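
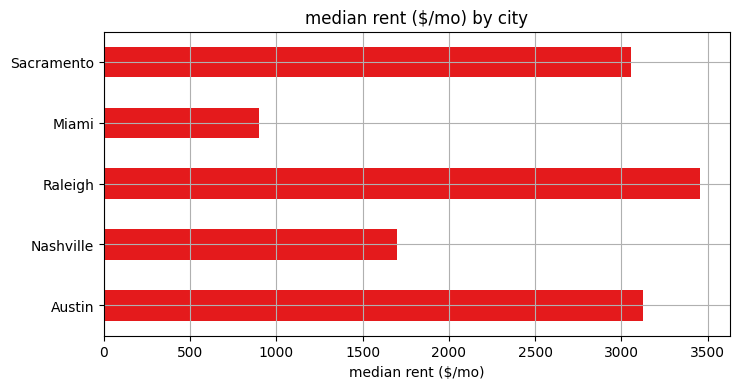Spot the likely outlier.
Miami

Miami ≈ 1000; the rest sit between ≈ 1500 and ≈ 3500.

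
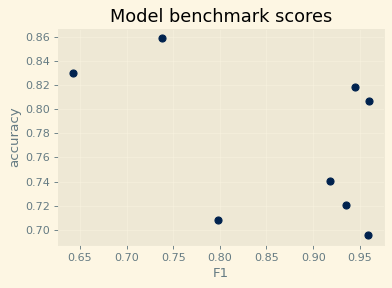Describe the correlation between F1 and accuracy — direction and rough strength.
negative, moderate

Points are negatively correlated; moderate (|r| ≈ 0.5).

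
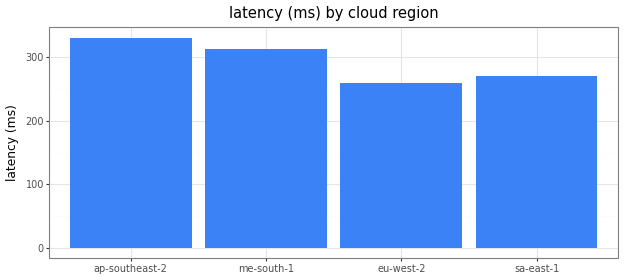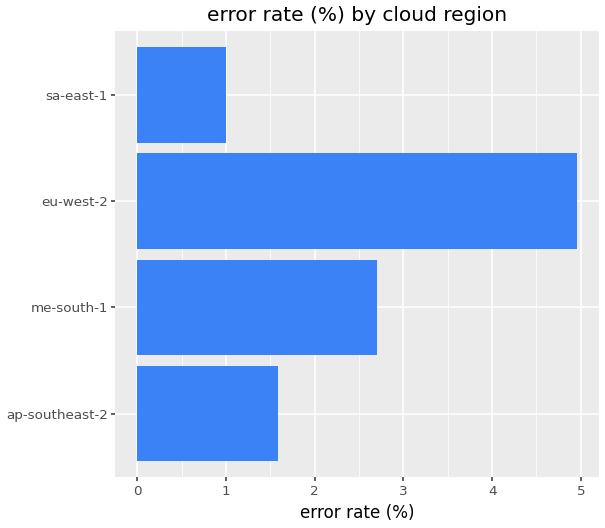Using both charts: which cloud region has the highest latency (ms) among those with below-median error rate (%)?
Chart 2 median error rate (%) ≈ 2; below-median cloud regions: ap-southeast-2, sa-east-1. Among those, ap-southeast-2 has the highest latency (ms) (≈ 350).

ap-southeast-2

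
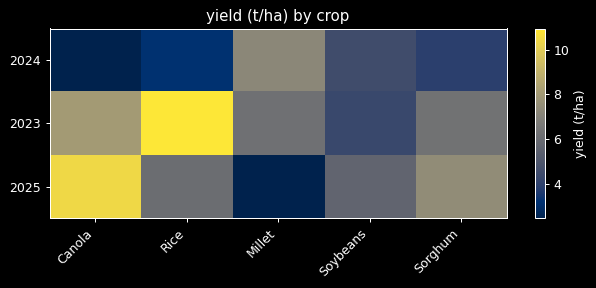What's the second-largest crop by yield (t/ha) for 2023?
Canola

Top 3 for 2023: Rice ≈ 11, Canola ≈ 8, Sorghum ≈ 6.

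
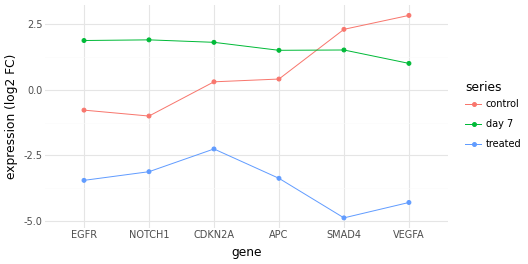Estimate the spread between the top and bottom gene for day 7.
Max NOTCH1 ≈ 2, min VEGFA ≈ 1; range ≈ 1.

≈ 1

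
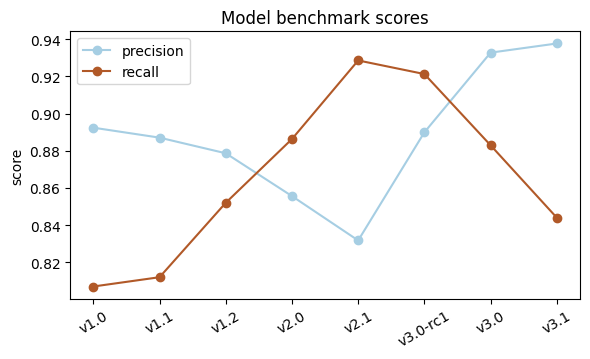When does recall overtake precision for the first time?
v2.0

v1.2: recall ≈ 0.86 vs precision ≈ 0.88 (not yet); v2.0: recall ≈ 0.88 vs precision ≈ 0.86 (first crossover).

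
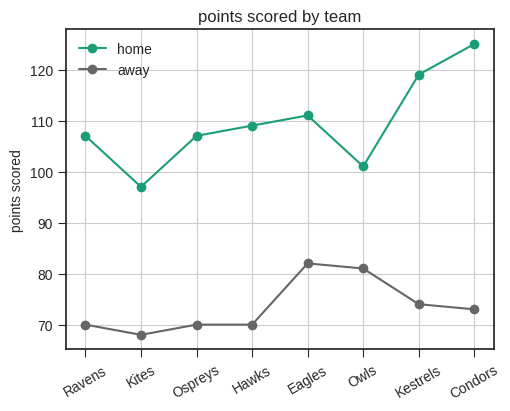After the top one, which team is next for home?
Top 3 for home: Condors ≈ 125, Kestrels ≈ 120, Eagles ≈ 110.

Kestrels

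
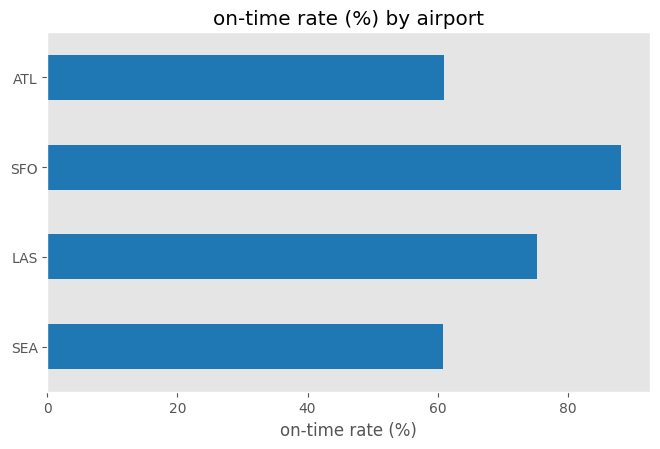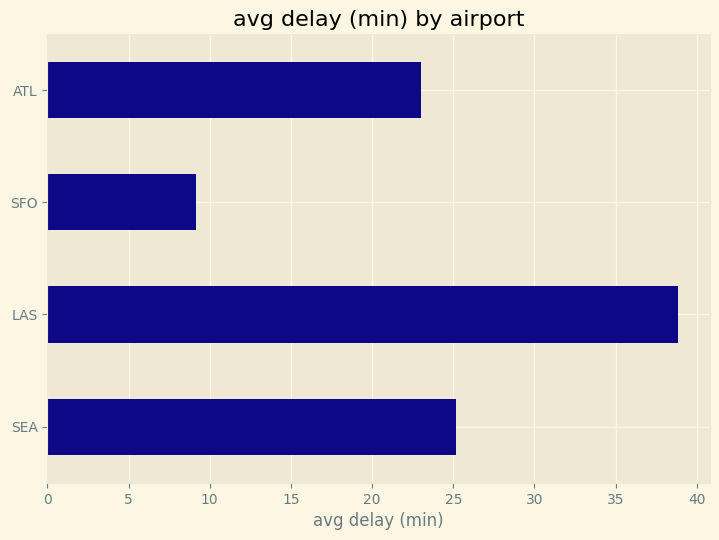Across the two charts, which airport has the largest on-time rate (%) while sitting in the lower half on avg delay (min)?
Chart 2 median avg delay (min) ≈ 25; below-median airports: SFO, ATL. Among those, SFO has the highest on-time rate (%) (≈ 90).

SFO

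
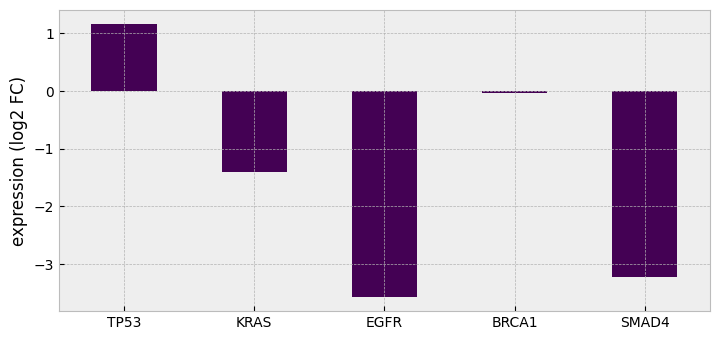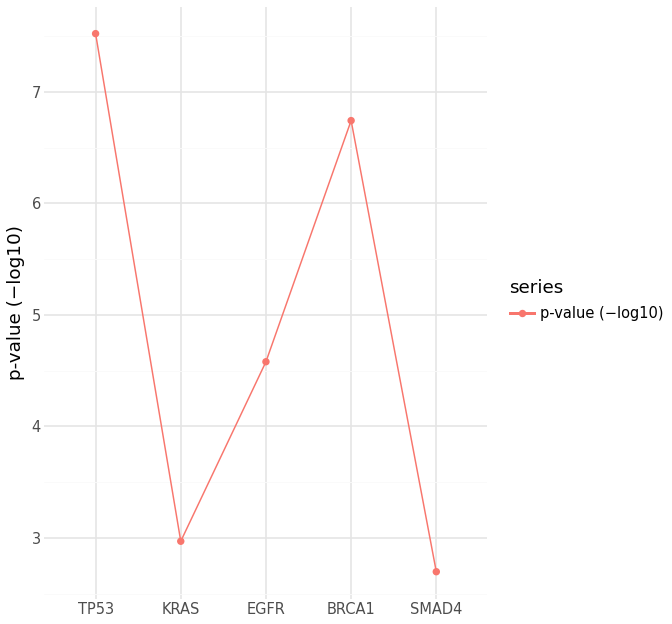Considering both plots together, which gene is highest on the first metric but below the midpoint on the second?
KRAS

Chart 2 median p-value (−log10) ≈ 5; below-median genes: KRAS, SMAD4. Among those, KRAS has the highest expression (log2 FC) (≈ -1.4).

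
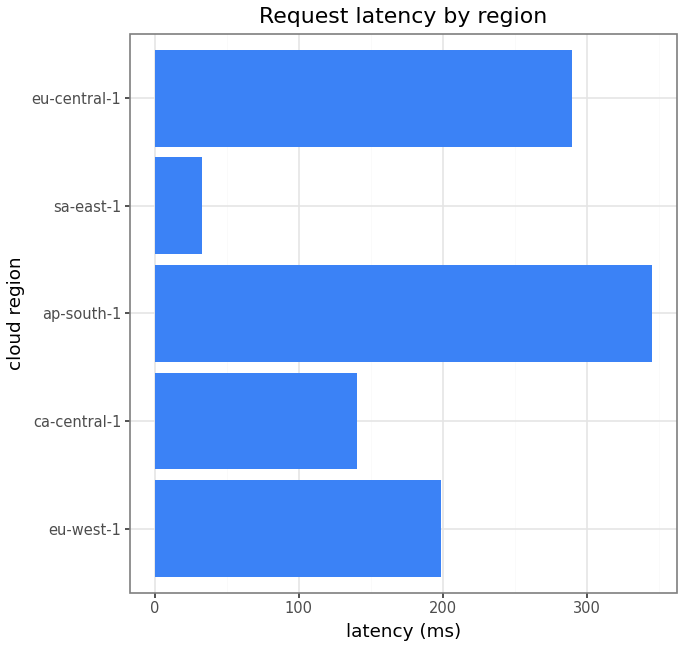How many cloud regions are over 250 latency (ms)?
Above 250: ap-south-1, eu-central-1.

2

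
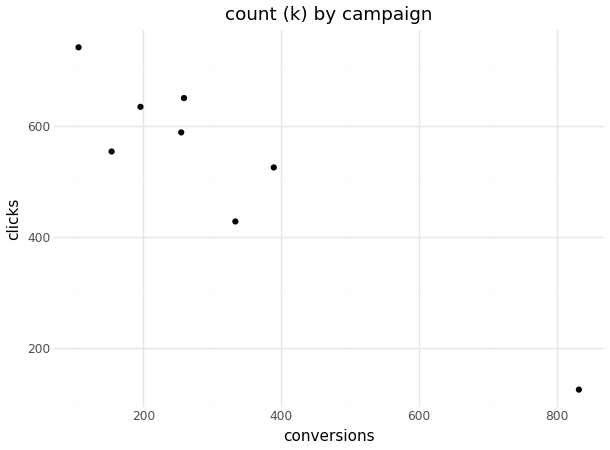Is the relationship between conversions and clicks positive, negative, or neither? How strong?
Points are negatively correlated; strong (|r| ≈ 0.9).

negative, strong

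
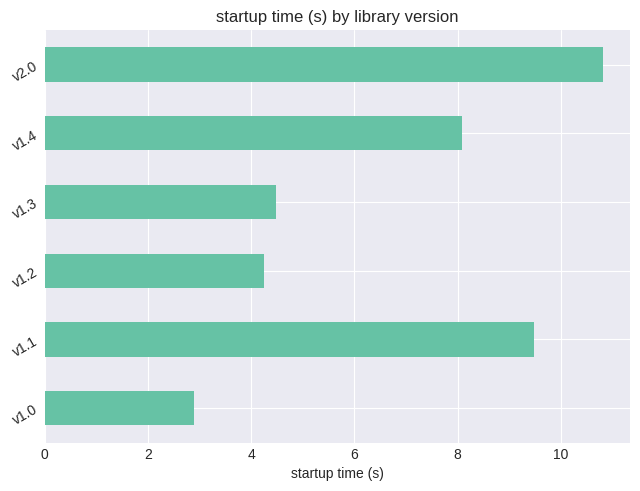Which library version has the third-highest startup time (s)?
v1.4

Top 4: v2.0 ≈ 11, v1.1 ≈ 9, v1.4 ≈ 8, v1.3 ≈ 4.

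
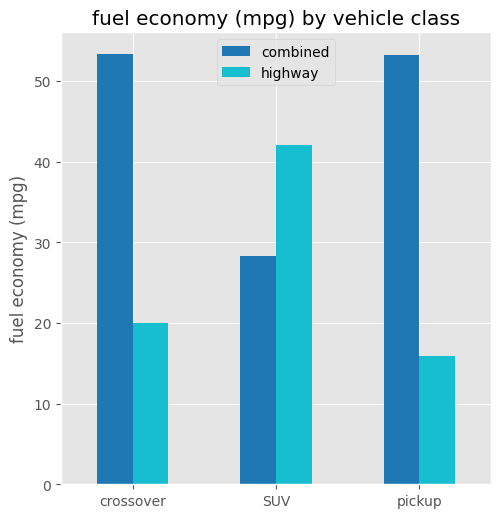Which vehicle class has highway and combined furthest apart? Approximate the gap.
pickup, ≈ 40 mpg

pickup: highway ≈ 15, combined ≈ 55 → gap ≈ 40. Next-largest (crossover) is only ≈ 35.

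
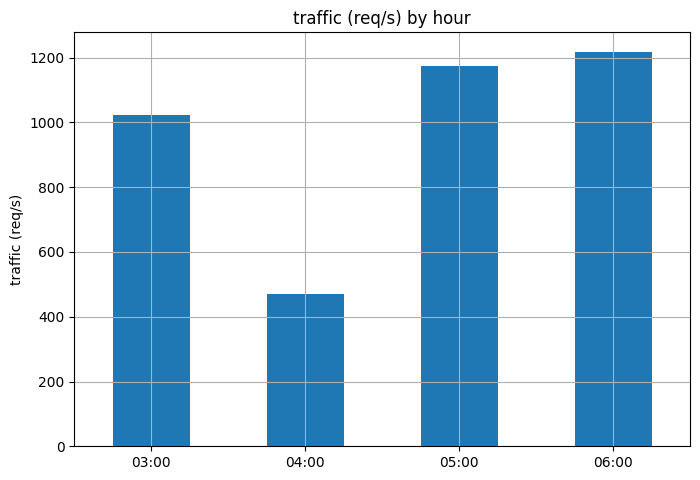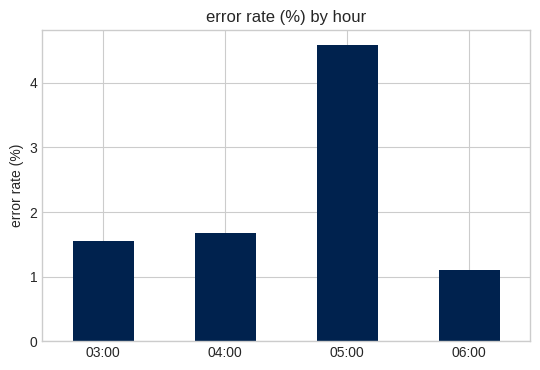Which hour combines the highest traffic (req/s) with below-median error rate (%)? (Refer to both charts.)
06:00

Chart 2 median error rate (%) ≈ 1.5; below-median hours: 03:00, 06:00. Among those, 06:00 has the highest traffic (req/s) (≈ 1200).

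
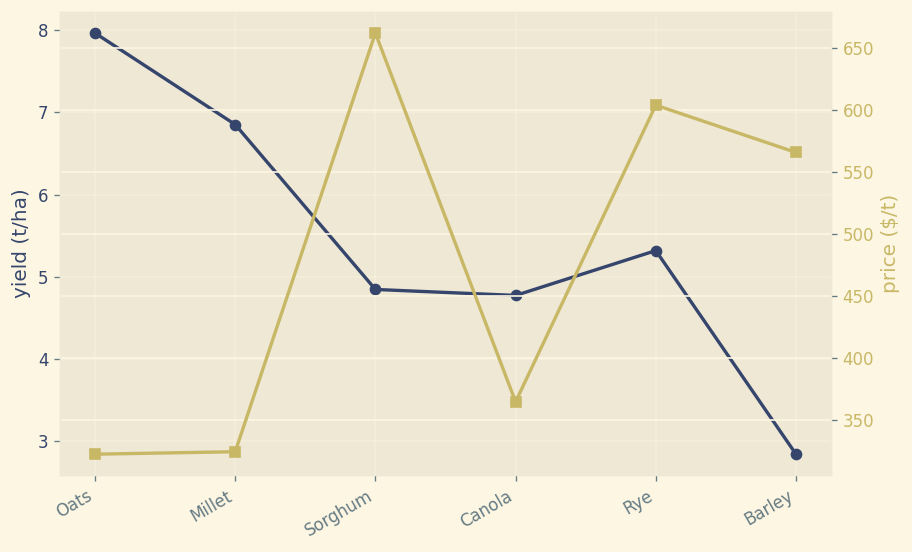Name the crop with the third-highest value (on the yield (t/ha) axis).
Rye

Top 4 (on the yield (t/ha) axis): Oats ≈ 8.0, Millet ≈ 7.0, Rye ≈ 5.5, Sorghum ≈ 5.0.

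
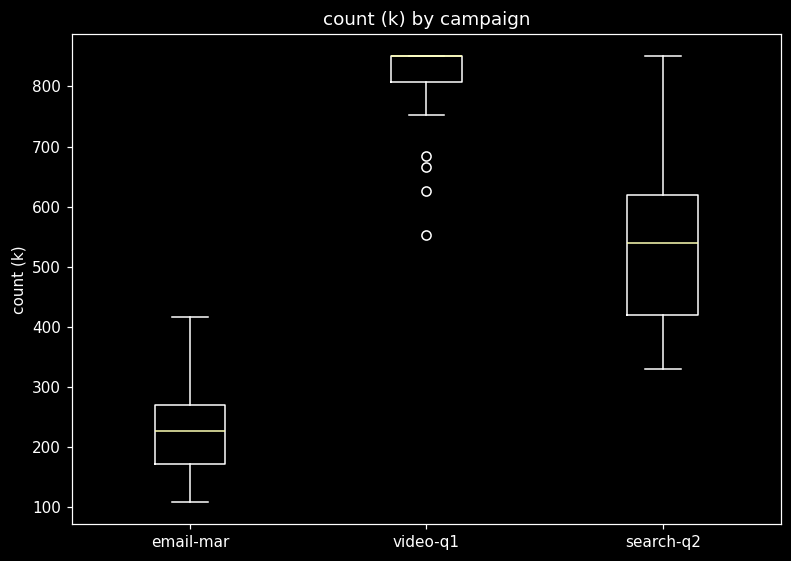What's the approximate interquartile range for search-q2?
Q3 ≈ 600, Q1 ≈ 400; IQR ≈ 200.

≈ 200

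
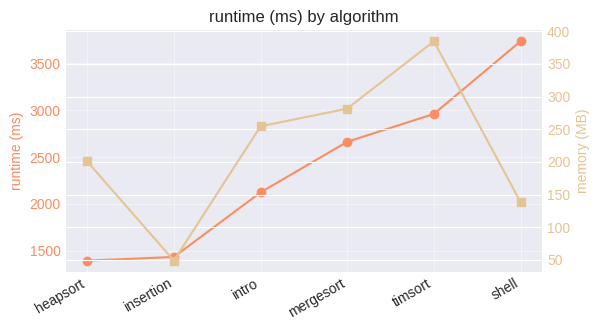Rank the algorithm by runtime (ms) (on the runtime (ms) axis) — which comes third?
Top 4 (on the runtime (ms) axis): shell ≈ 3800, timsort ≈ 3000, mergesort ≈ 2600, intro ≈ 2200.

mergesort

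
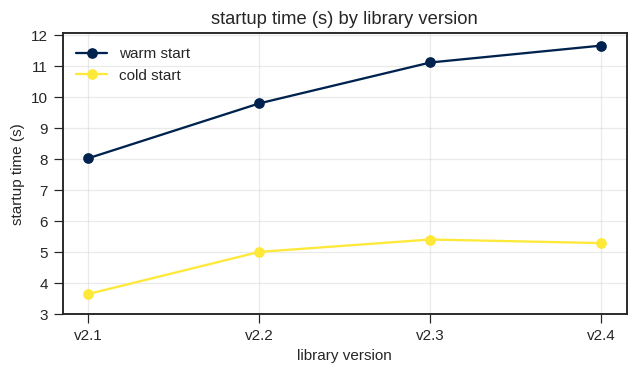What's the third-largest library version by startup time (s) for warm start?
Top 4 for warm start: v2.4 ≈ 12, v2.3 ≈ 11, v2.2 ≈ 10, v2.1 ≈ 8.

v2.2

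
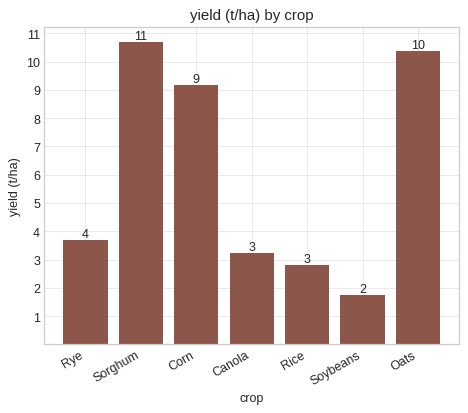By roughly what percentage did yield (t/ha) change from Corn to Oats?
≈ +11.1%

Corn ≈ 9, Oats ≈ 10; (10 − 9) / 9 ≈ +11.1%.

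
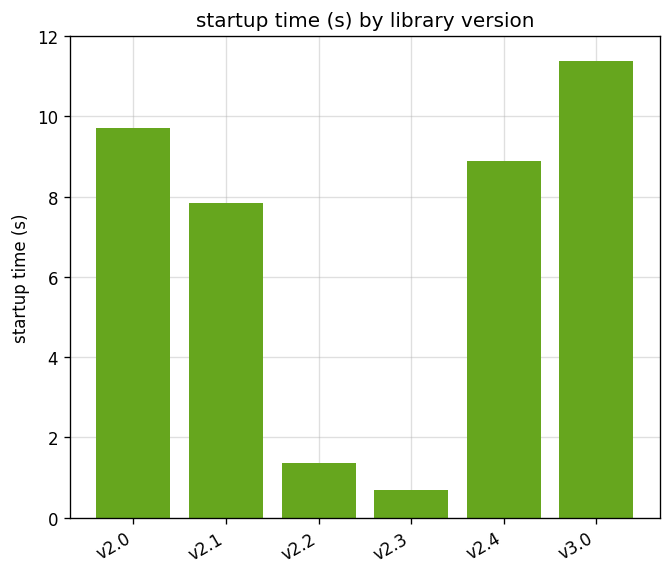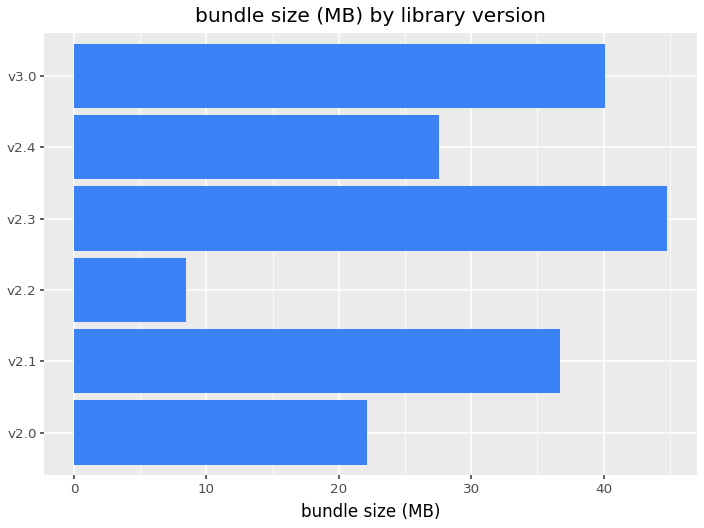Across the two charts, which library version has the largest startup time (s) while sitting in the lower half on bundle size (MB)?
v2.0

Chart 2 median bundle size (MB) ≈ 30; below-median library versions: v2.0, v2.2, v2.4. Among those, v2.0 has the highest startup time (s) (≈ 10).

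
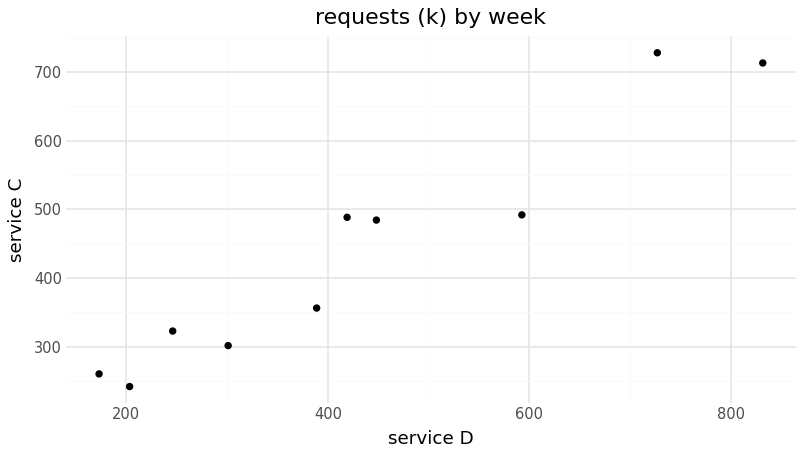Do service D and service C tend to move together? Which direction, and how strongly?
positive, strong

Points are positively correlated; strong (|r| ≈ 1.0).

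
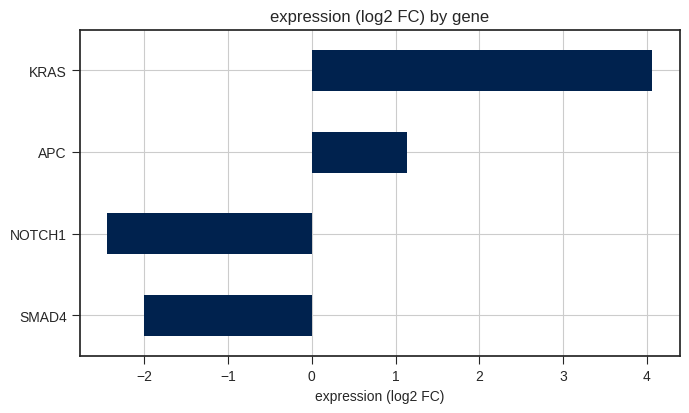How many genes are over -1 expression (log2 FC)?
2

Above -1: APC, KRAS.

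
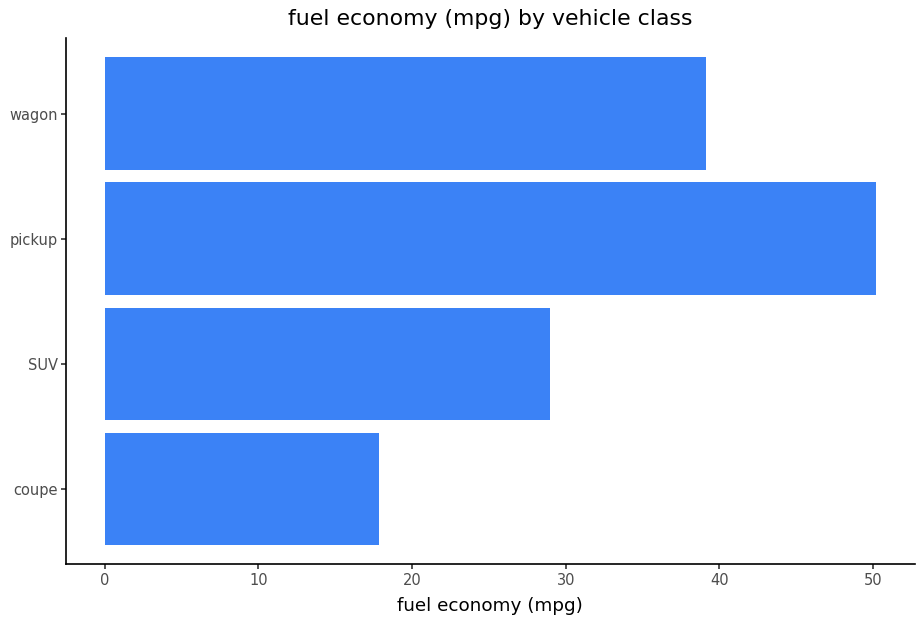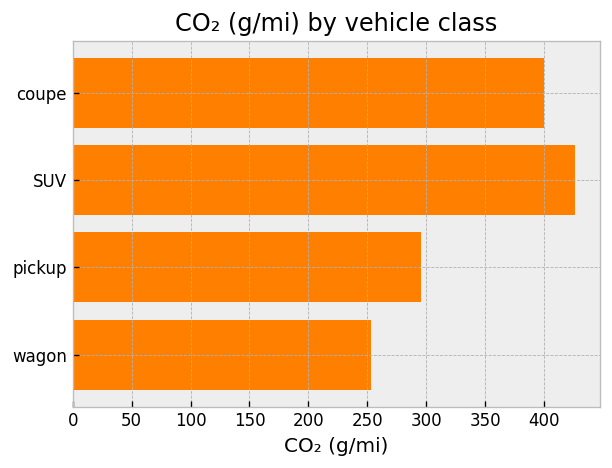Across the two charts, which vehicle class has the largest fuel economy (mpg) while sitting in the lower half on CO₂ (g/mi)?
Chart 2 median CO₂ (g/mi) ≈ 350; below-median vehicle classes: pickup, wagon. Among those, pickup has the highest fuel economy (mpg) (≈ 50).

pickup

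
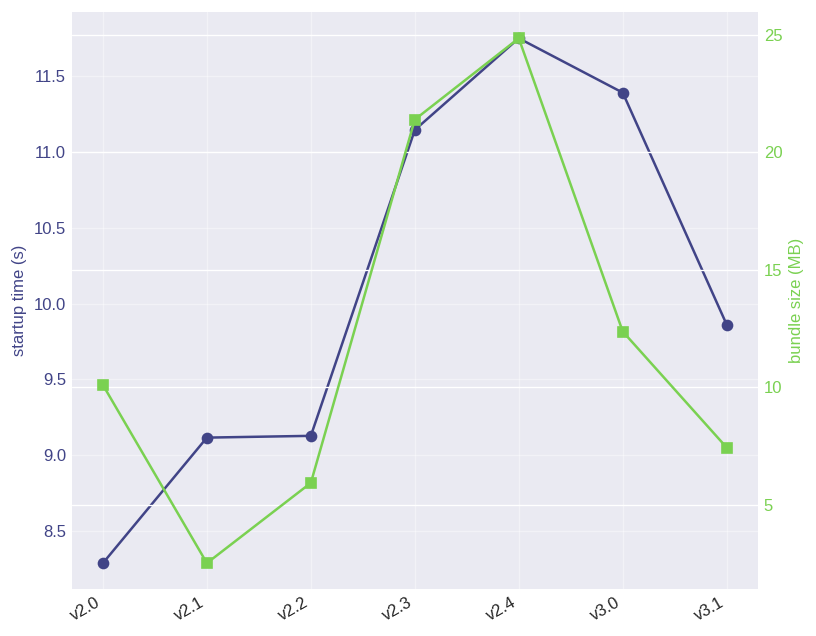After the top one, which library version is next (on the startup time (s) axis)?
v3.0

Top 3 (on the startup time (s) axis): v2.4 ≈ 12.0, v3.0 ≈ 11.5, v2.3 ≈ 11.0.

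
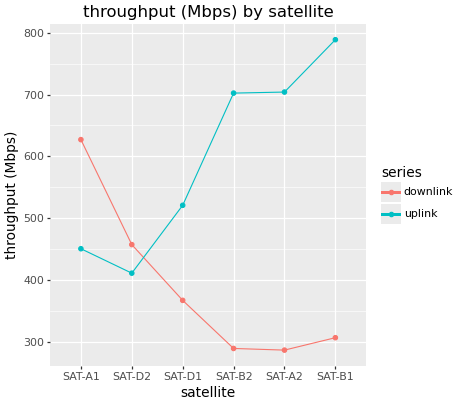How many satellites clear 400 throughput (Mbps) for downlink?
Above 400: SAT-A1, SAT-D2.

2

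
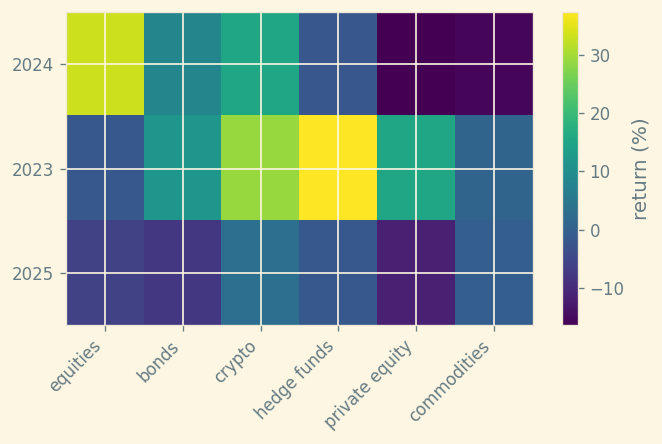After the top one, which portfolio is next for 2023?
Top 3 for 2023: hedge funds ≈ 35, crypto ≈ 30, private equity ≈ 15.

crypto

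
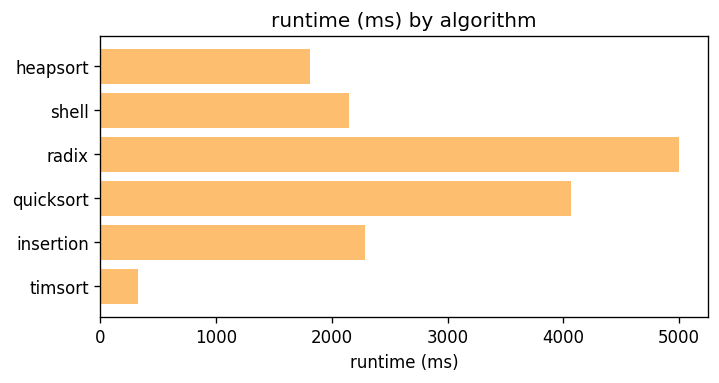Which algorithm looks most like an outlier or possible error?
radix ≈ 5000; the rest sit between ≈ 500 and ≈ 4000.

radix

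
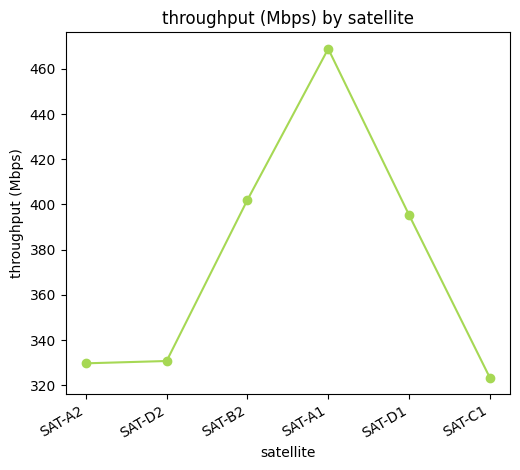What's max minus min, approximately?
≈ 140

Max SAT-A1 ≈ 460, min SAT-C1 ≈ 320; range ≈ 140.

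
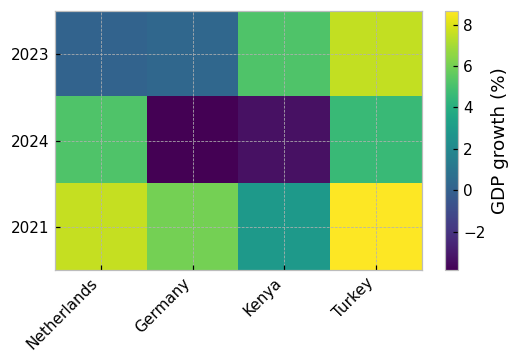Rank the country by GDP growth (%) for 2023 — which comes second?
Top 3 for 2023: Turkey ≈ 8, Kenya ≈ 6, Germany ≈ 0.

Kenya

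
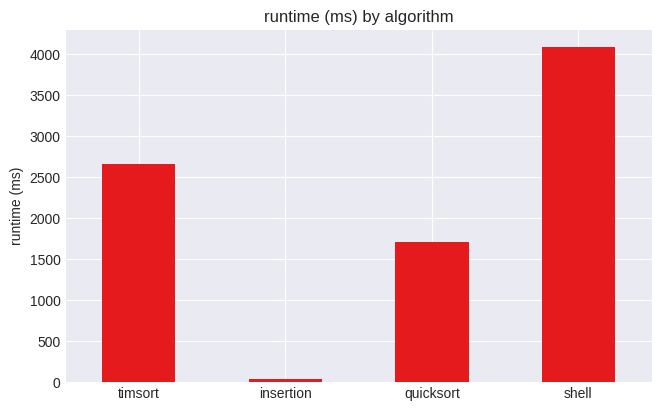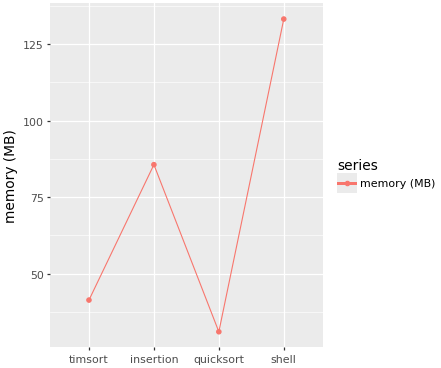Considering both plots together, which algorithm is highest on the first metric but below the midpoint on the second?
timsort

Chart 2 median memory (MB) ≈ 60; below-median algorithms: timsort, quicksort. Among those, timsort has the highest runtime (ms) (≈ 2500).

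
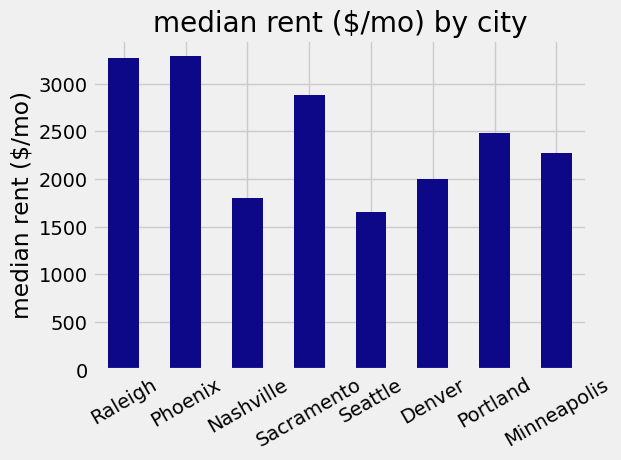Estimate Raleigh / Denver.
≈ 1.75×

Raleigh ≈ 3500, Denver ≈ 2000; 3500/2000 ≈ 1.75.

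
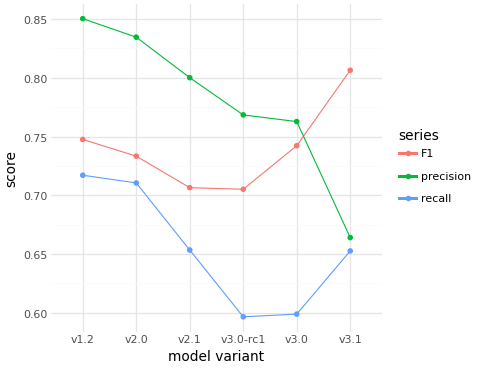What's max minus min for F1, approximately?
≈ 0.10

Max v3.1 ≈ 0.80, min v3.0-rc1 ≈ 0.70; range ≈ 0.10.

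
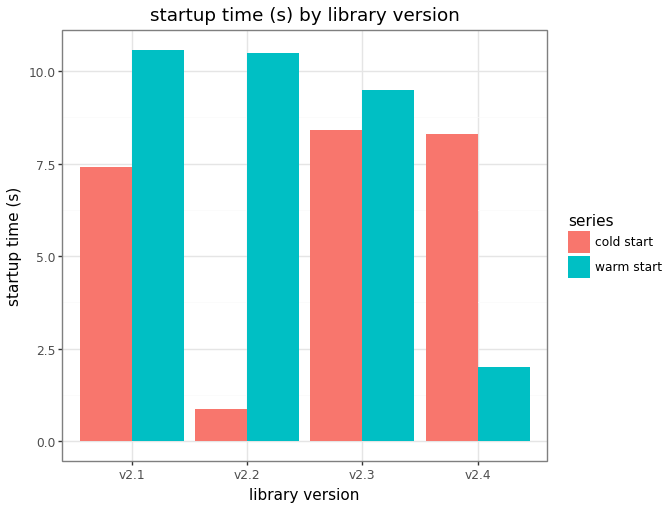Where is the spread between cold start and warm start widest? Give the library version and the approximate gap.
v2.2: cold start ≈ 1, warm start ≈ 10 → gap ≈ 9. Next-largest (v2.4) is only ≈ 6.

v2.2, ≈ 9 s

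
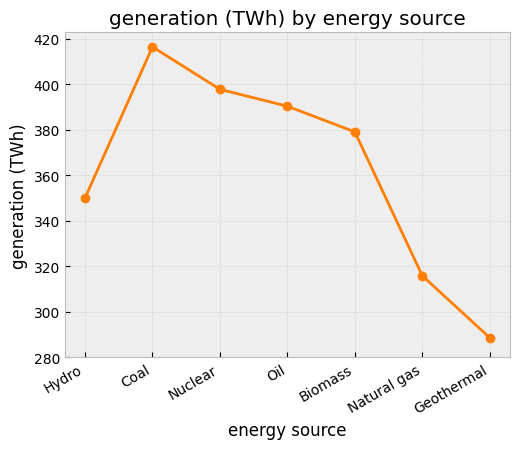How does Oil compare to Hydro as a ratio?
Oil ≈ 400, Hydro ≈ 360; 400/360 ≈ 1.11.

≈ 1.11×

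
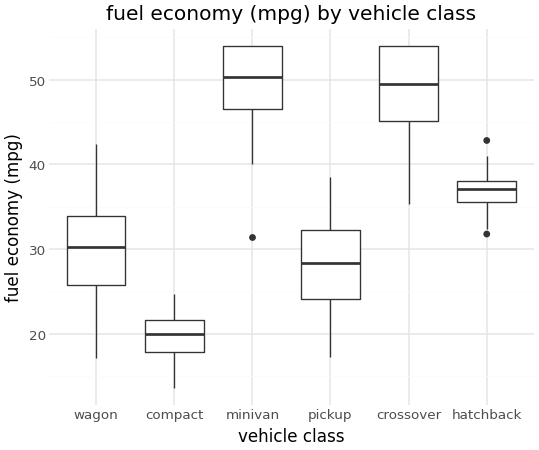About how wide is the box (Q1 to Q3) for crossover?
Q3 ≈ 55, Q1 ≈ 45; IQR ≈ 10.

≈ 10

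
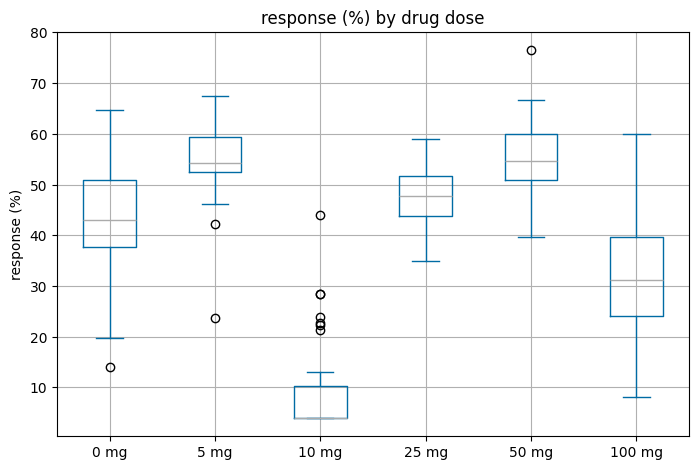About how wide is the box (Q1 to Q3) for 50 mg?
≈ 10

Q3 ≈ 60, Q1 ≈ 50; IQR ≈ 10.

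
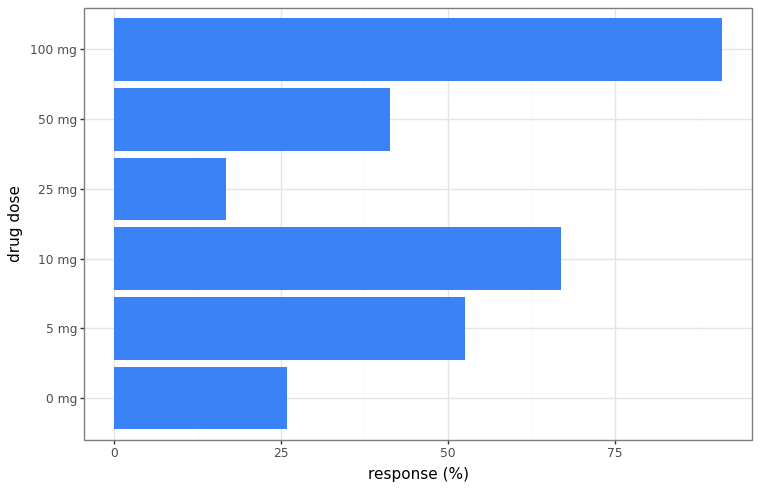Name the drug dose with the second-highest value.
Top 3: 100 mg ≈ 90, 10 mg ≈ 70, 5 mg ≈ 50.

10 mg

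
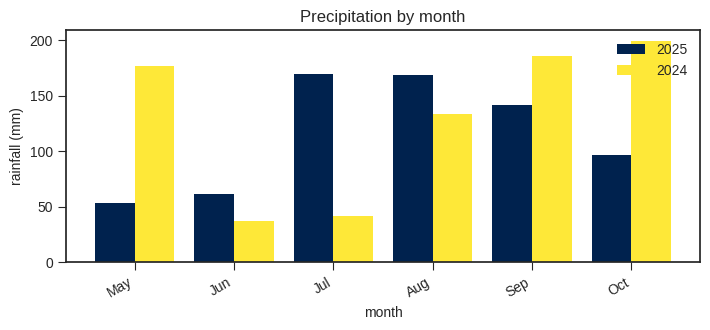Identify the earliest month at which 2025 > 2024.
May: 2025 ≈ 60 vs 2024 ≈ 180 (not yet); Jun: 2025 ≈ 60 vs 2024 ≈ 40 (first crossover).

Jun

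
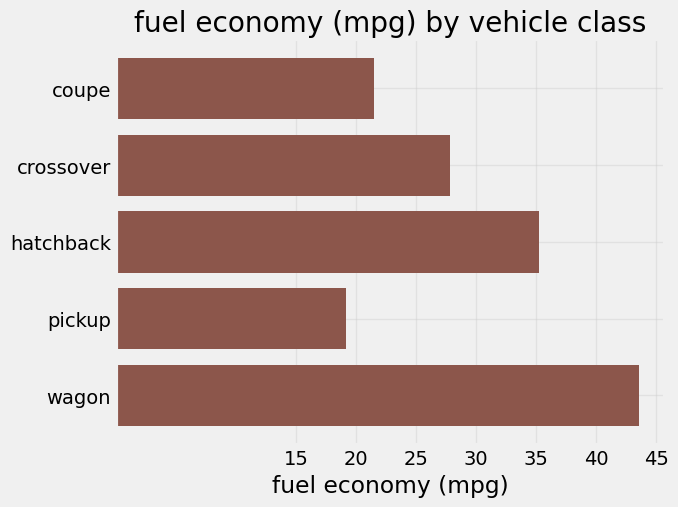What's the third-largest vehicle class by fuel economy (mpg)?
crossover

Top 4: wagon ≈ 45, hatchback ≈ 35, crossover ≈ 30, coupe ≈ 20.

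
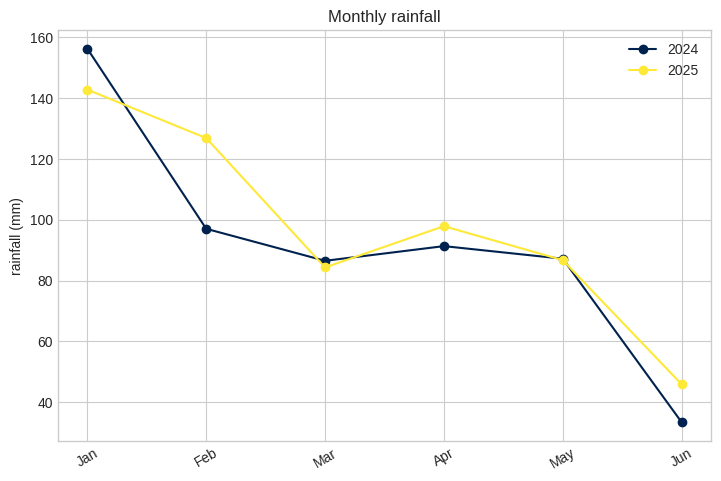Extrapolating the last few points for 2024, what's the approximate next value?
Last three: 100, 80, 40 → slope ≈ -30/step → next ≈ 10.

≈ 10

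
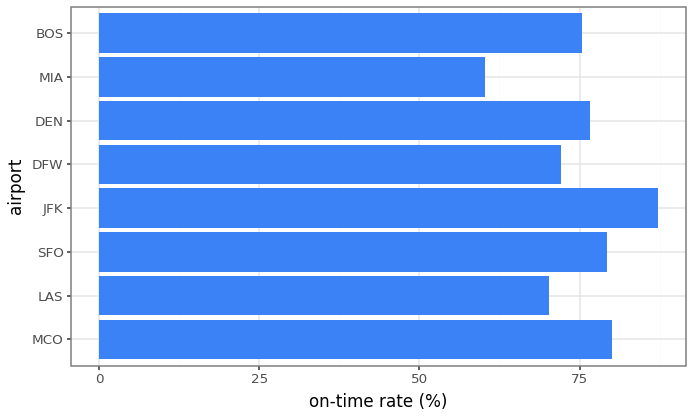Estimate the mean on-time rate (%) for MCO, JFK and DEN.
≈ 83

(80 + 90 + 80) / 3 ≈ 83.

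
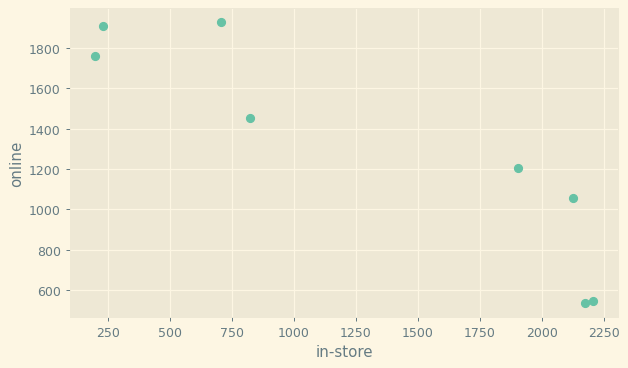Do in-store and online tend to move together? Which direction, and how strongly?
Points are negatively correlated; strong (|r| ≈ 0.9).

negative, strong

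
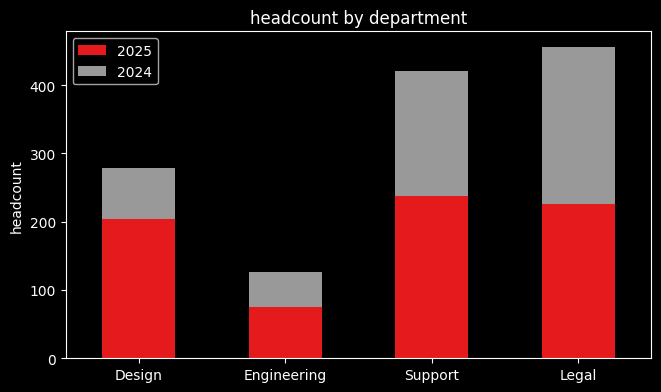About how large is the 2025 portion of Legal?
≈ 250

2025 top ≈ 250, bottom ≈ 0; segment ≈ 250.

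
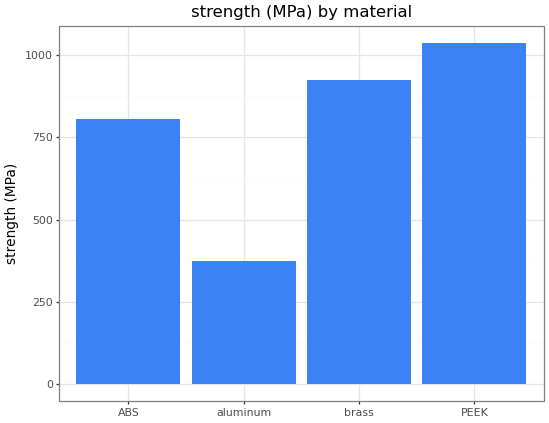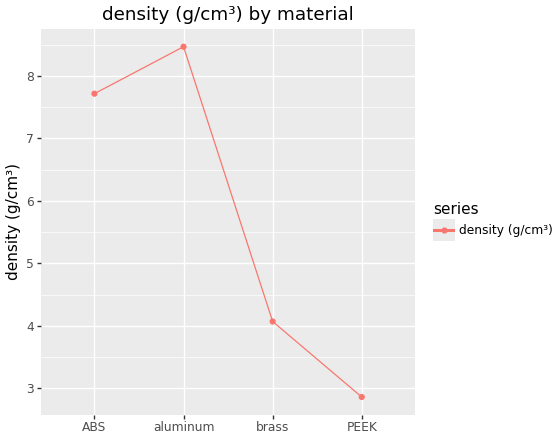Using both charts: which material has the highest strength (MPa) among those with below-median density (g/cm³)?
PEEK

Chart 2 median density (g/cm³) ≈ 6; below-median materials: brass, PEEK. Among those, PEEK has the highest strength (MPa) (≈ 1000).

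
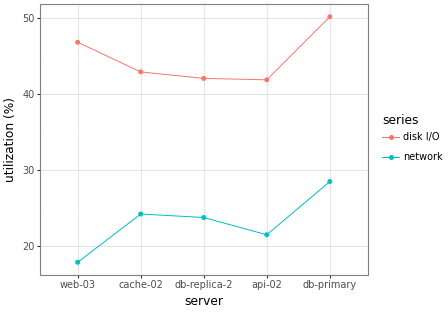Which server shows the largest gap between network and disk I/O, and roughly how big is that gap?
web-03: network ≈ 20, disk I/O ≈ 45 → gap ≈ 25. Next-largest (db-primary) is only ≈ 20.

web-03, ≈ 25 %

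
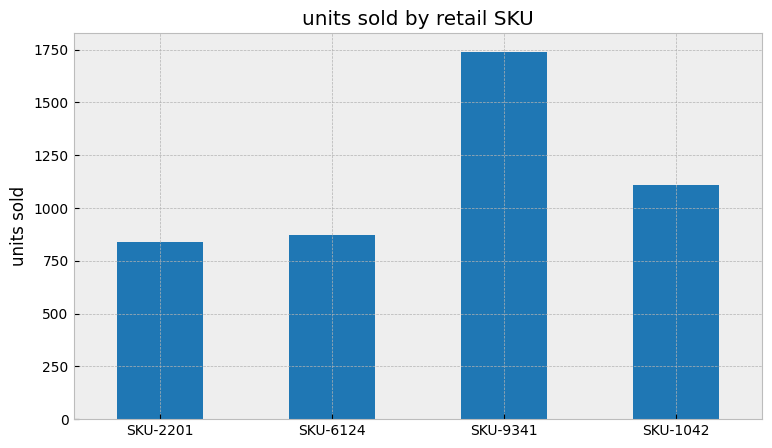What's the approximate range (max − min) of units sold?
≈ 1000

Max SKU-9341 ≈ 1800, min SKU-2201 ≈ 800; range ≈ 1000.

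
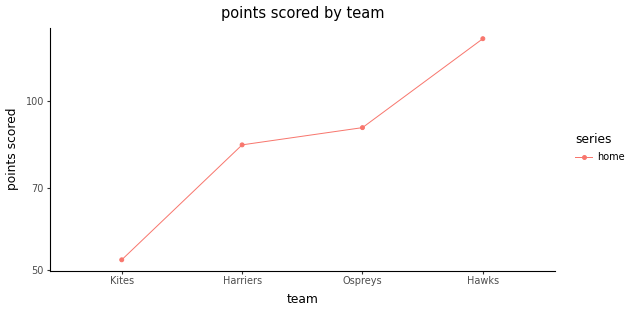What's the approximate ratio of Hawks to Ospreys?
≈ 1.44×

Hawks ≈ 130, Ospreys ≈ 90; 130/90 ≈ 1.44.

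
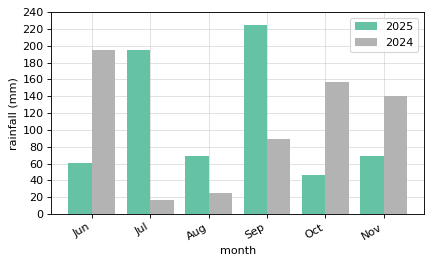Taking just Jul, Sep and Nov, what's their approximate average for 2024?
≈ 80

(20 + 80 + 140) / 3 ≈ 80.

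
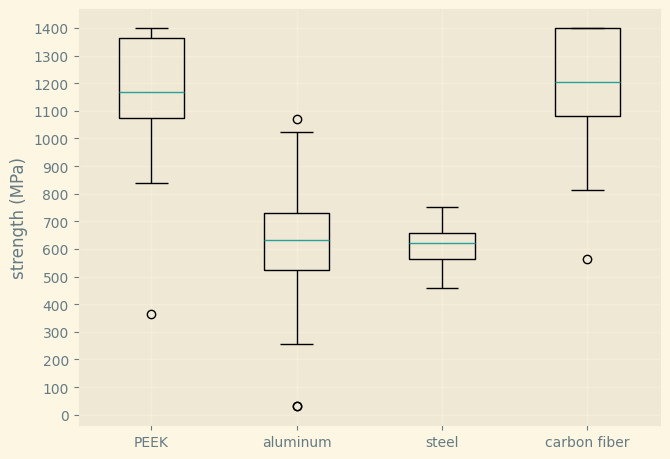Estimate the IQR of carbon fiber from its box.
≈ 300

Q3 ≈ 1400, Q1 ≈ 1100; IQR ≈ 300.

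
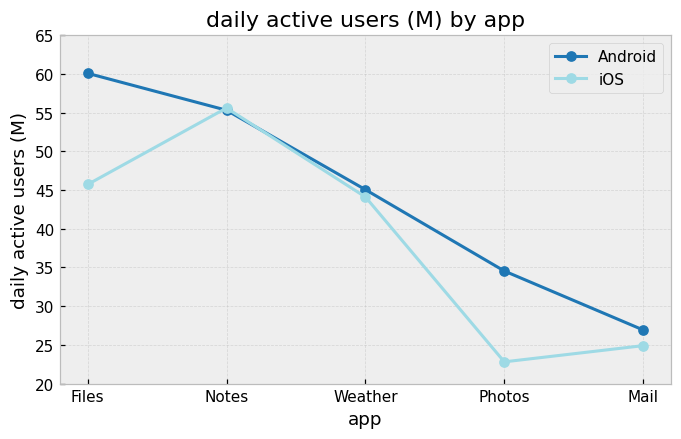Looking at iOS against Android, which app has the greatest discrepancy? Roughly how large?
Files: iOS ≈ 45, Android ≈ 60 → gap ≈ 15. Next-largest (Photos) is only ≈ 10.

Files, ≈ 15 M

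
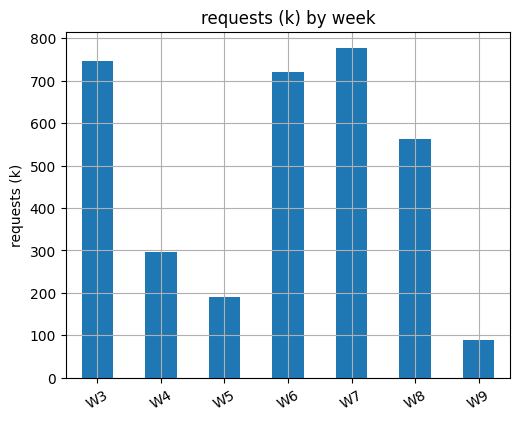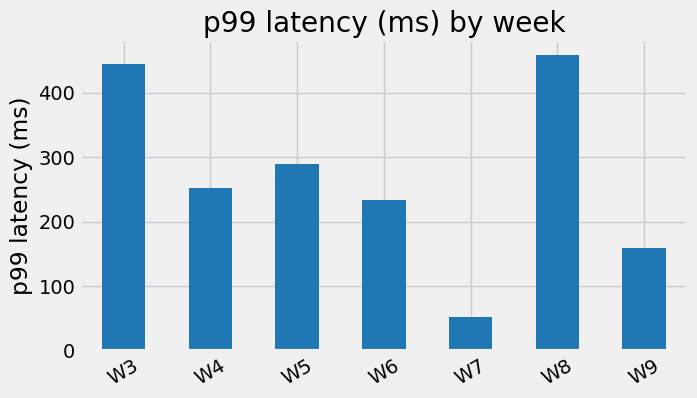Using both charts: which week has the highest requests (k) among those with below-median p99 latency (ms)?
Chart 2 median p99 latency (ms) ≈ 250; below-median weeks: W6, W7, W9. Among those, W7 has the highest requests (k) (≈ 800).

W7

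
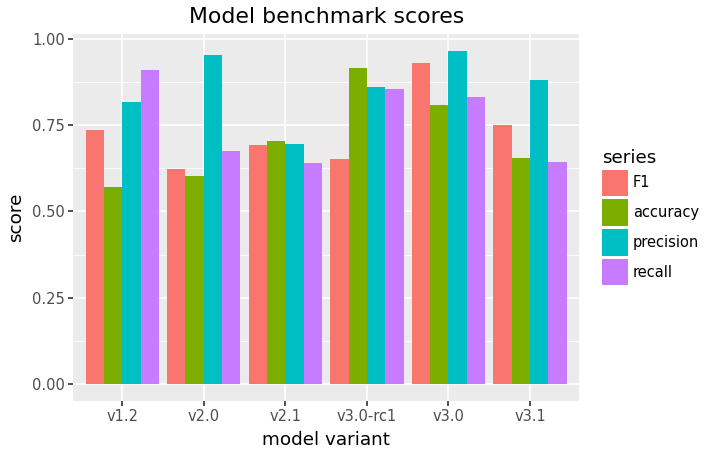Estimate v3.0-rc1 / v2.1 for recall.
v3.0-rc1 ≈ 0.9, v2.1 ≈ 0.6; 0.9/0.6 ≈ 1.5.

≈ 1.5×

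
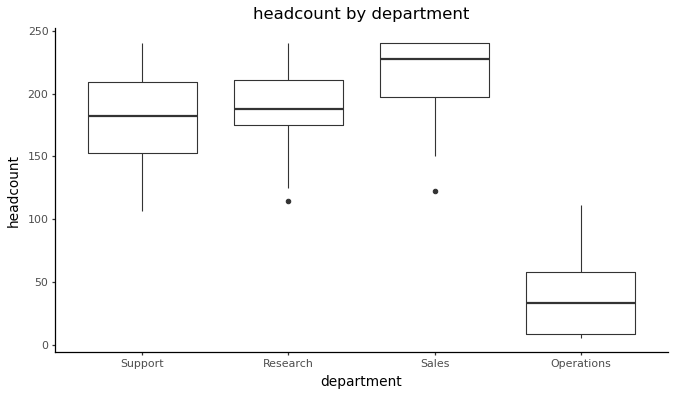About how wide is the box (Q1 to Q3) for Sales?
≈ 40

Q3 ≈ 240, Q1 ≈ 200; IQR ≈ 40.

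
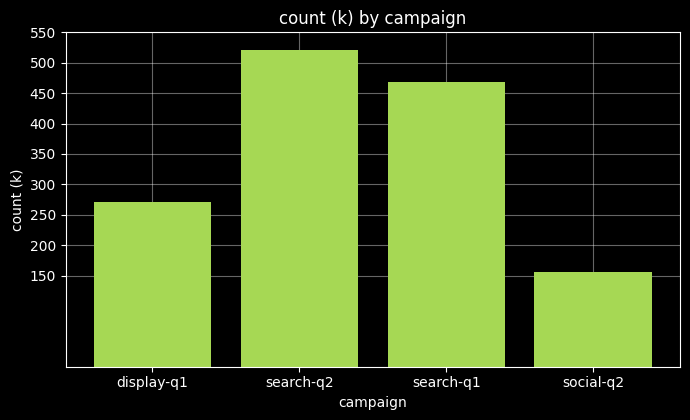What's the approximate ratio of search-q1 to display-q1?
≈ 1.8×

search-q1 ≈ 450, display-q1 ≈ 250; 450/250 ≈ 1.8.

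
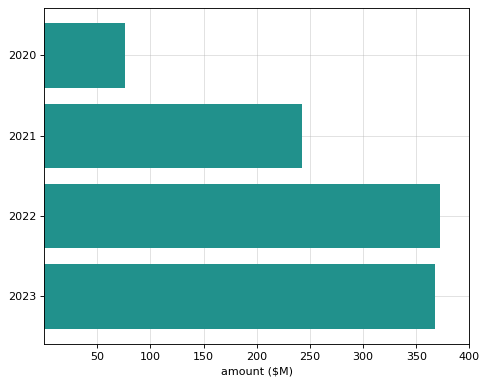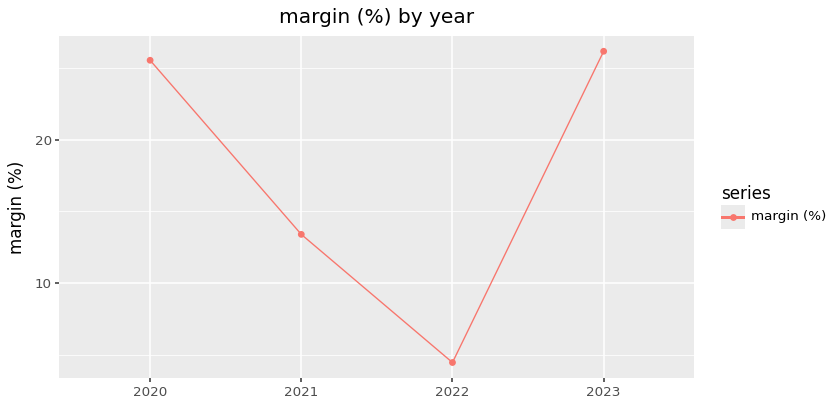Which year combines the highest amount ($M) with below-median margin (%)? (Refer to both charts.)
Chart 2 median margin (%) ≈ 20; below-median years: 2021, 2022. Among those, 2022 has the highest amount ($M) (≈ 350).

2022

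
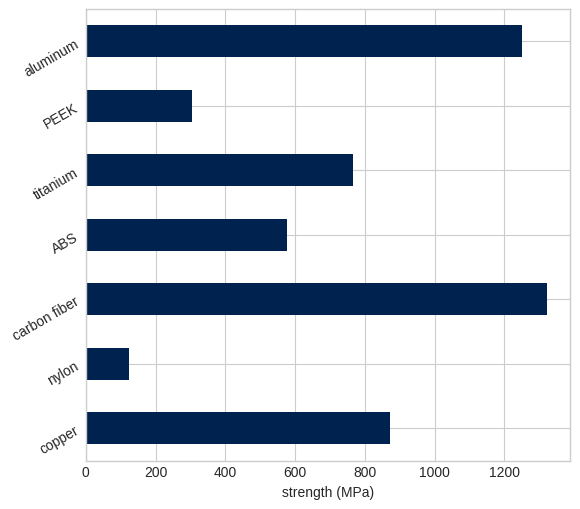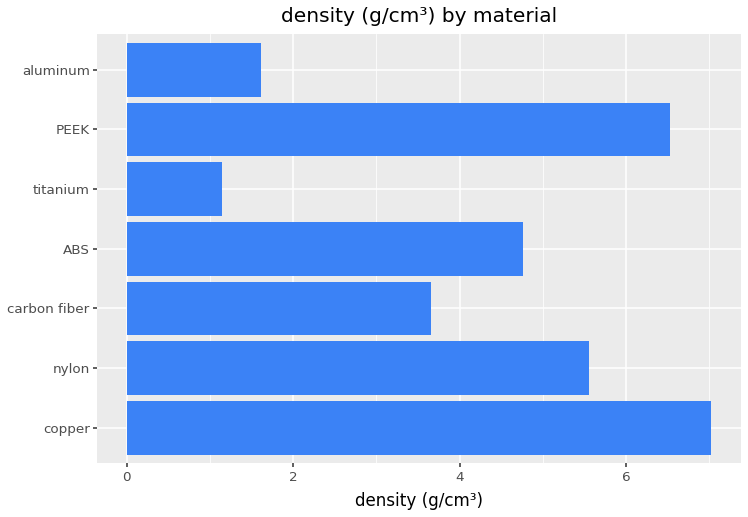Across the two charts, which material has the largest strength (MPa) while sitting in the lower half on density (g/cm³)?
carbon fiber

Chart 2 median density (g/cm³) ≈ 5; below-median materials: carbon fiber, titanium, aluminum. Among those, carbon fiber has the highest strength (MPa) (≈ 1400).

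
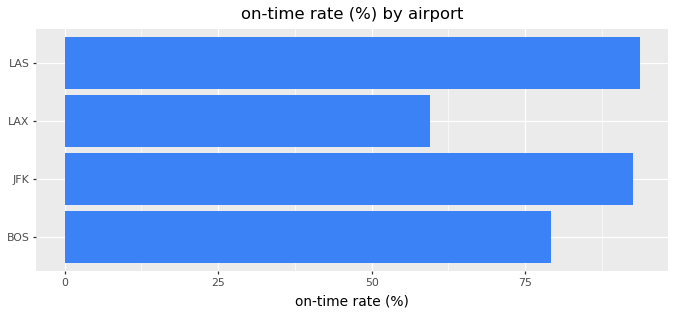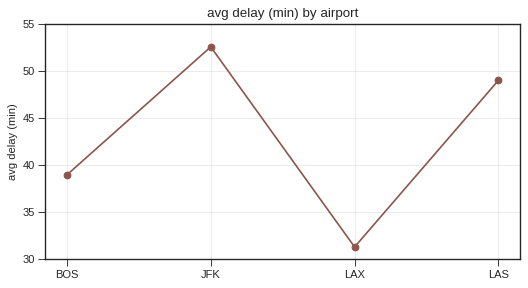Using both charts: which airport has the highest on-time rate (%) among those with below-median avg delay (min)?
Chart 2 median avg delay (min) ≈ 45; below-median airports: BOS, LAX. Among those, BOS has the highest on-time rate (%) (≈ 80).

BOS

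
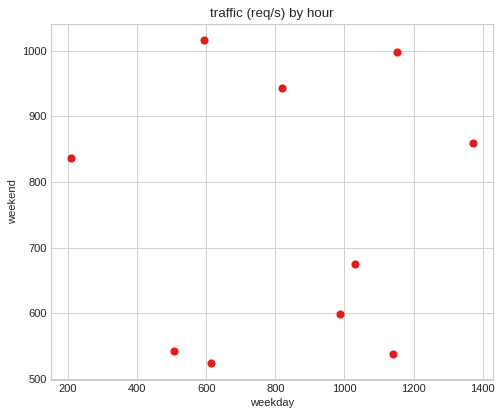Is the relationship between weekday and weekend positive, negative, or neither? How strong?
Points are roughly uncorrelated; weak (|r| ≈ 0.0).

no clear correlation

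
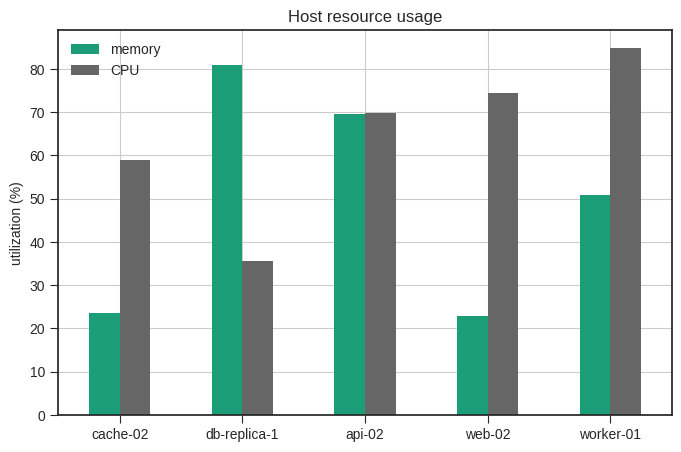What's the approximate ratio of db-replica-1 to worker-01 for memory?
≈ 1.6×

db-replica-1 ≈ 80, worker-01 ≈ 50; 80/50 ≈ 1.6.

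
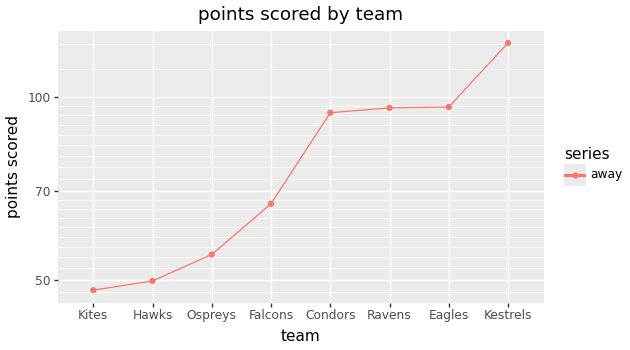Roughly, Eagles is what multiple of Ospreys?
Eagles ≈ 100, Ospreys ≈ 60; 100/60 ≈ 1.67.

≈ 1.67×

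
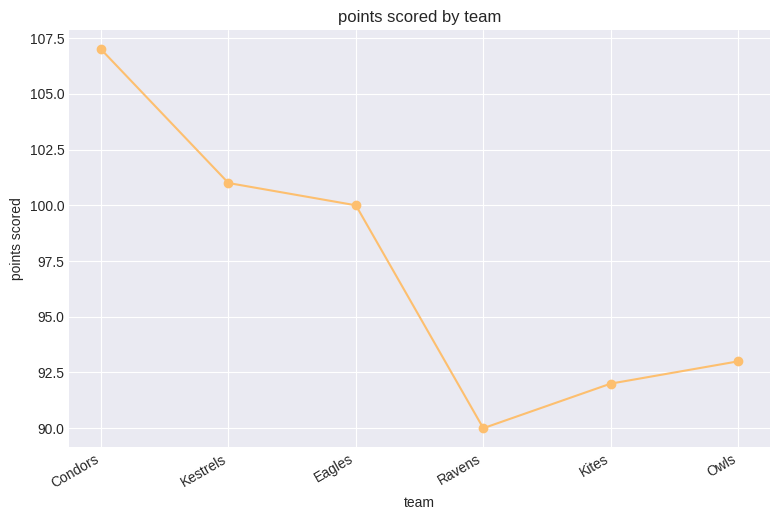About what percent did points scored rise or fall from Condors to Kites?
Condors ≈ 108, Kites ≈ 92; (92 − 108) / 108 ≈ -14.8%.

≈ -14.8%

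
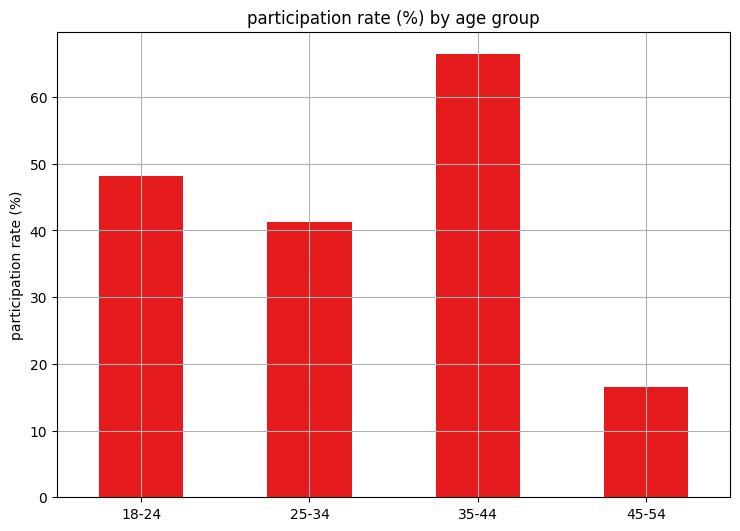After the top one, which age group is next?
18-24

Top 3: 35-44 ≈ 70, 18-24 ≈ 50, 25-34 ≈ 40.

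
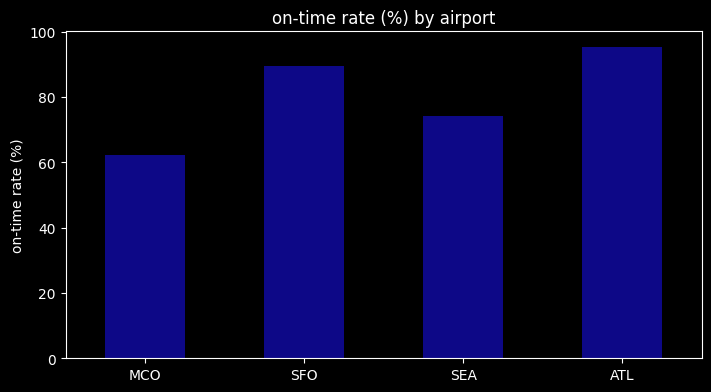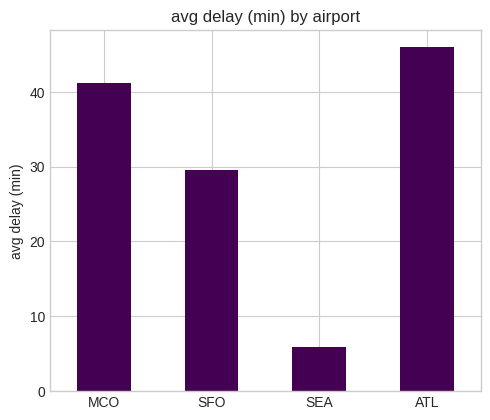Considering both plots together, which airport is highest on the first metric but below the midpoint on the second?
Chart 2 median avg delay (min) ≈ 35; below-median airports: SFO, SEA. Among those, SFO has the highest on-time rate (%) (≈ 90).

SFO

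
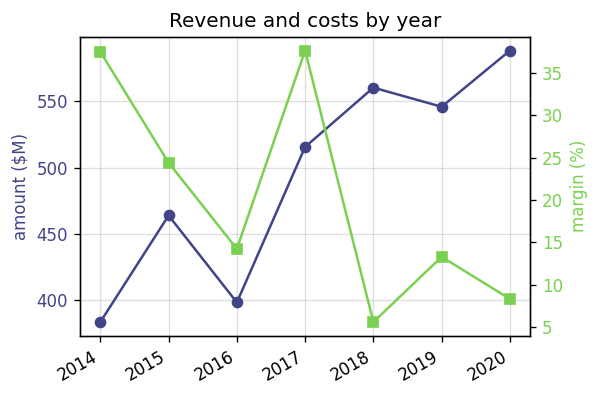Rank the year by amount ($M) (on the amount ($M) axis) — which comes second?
Top 3 (on the amount ($M) axis): 2020 ≈ 580, 2018 ≈ 560, 2019 ≈ 540.

2018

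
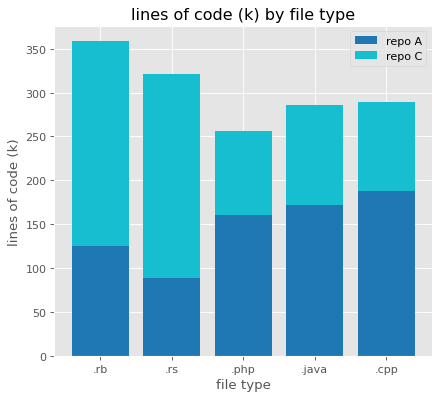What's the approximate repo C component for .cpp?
repo C top ≈ 300, bottom ≈ 200; segment ≈ 100.

≈ 100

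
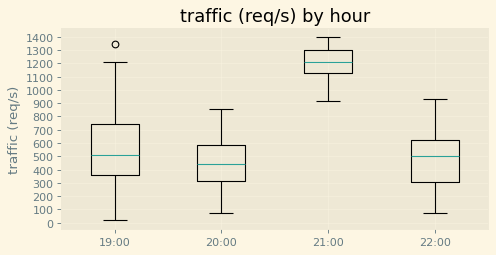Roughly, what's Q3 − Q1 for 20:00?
Q3 ≈ 600, Q1 ≈ 300; IQR ≈ 300.

≈ 300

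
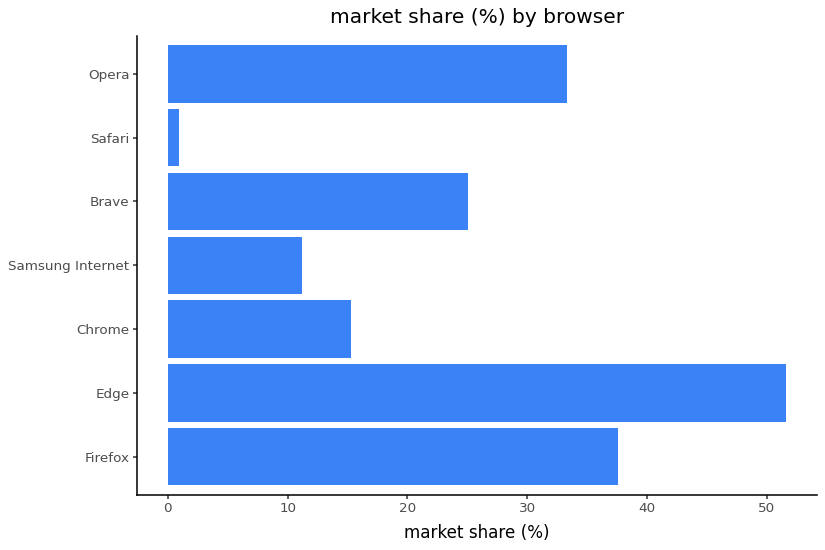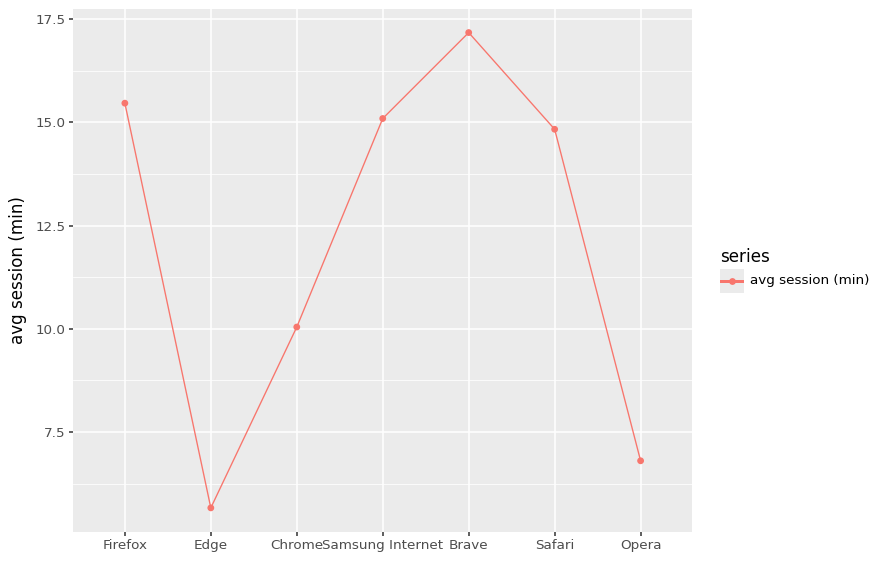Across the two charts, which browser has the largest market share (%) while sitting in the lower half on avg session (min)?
Edge

Chart 2 median avg session (min) ≈ 14; below-median browsers: Edge, Chrome, Opera. Among those, Edge has the highest market share (%) (≈ 50).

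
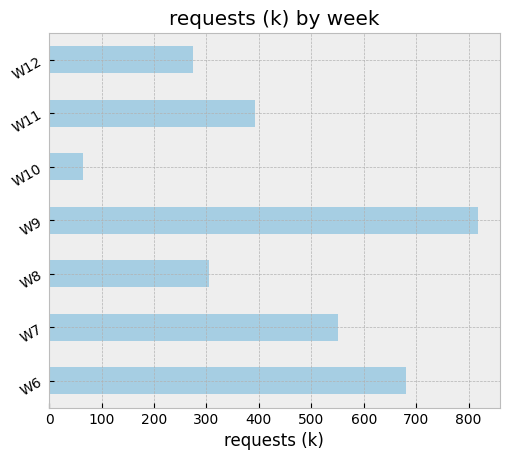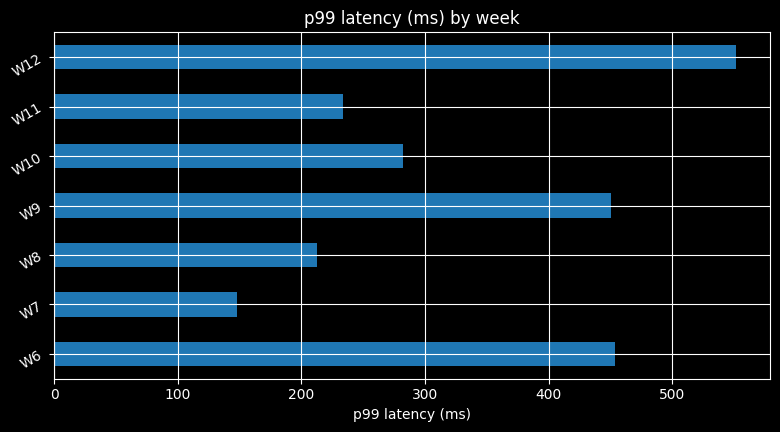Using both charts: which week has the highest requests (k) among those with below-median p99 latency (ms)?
W7

Chart 2 median p99 latency (ms) ≈ 300; below-median weeks: W7, W8, W11. Among those, W7 has the highest requests (k) (≈ 600).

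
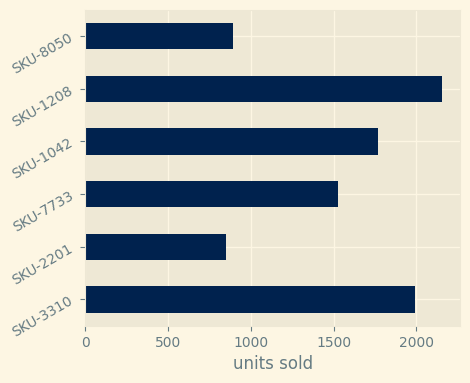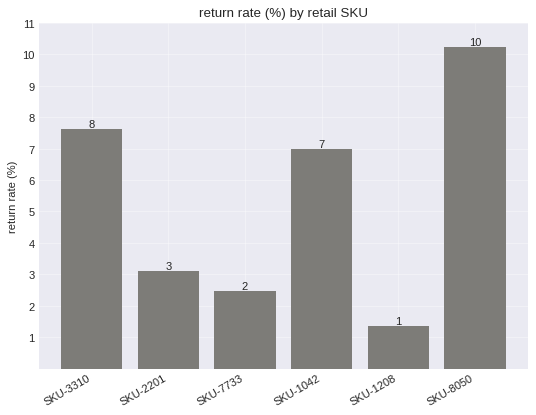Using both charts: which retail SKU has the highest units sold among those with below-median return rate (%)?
SKU-1208

Chart 2 median return rate (%) ≈ 5; below-median retail SKUs: SKU-2201, SKU-7733, SKU-1208. Among those, SKU-1208 has the highest units sold (≈ 2200).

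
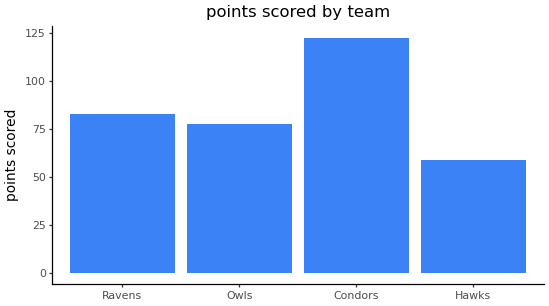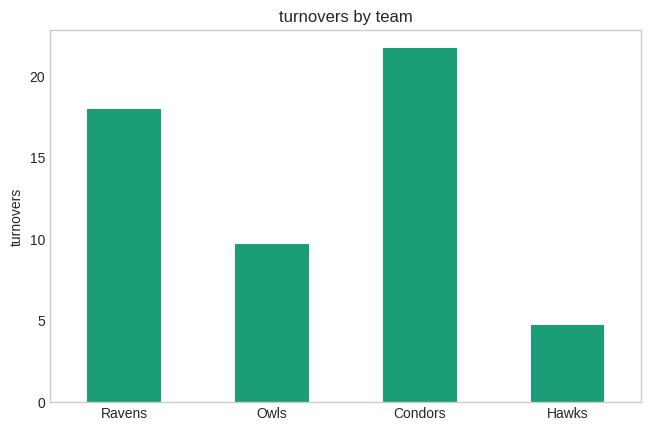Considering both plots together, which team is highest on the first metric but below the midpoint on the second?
Chart 2 median turnovers ≈ 14; below-median teams: Owls, Hawks. Among those, Owls has the highest points scored (≈ 80).

Owls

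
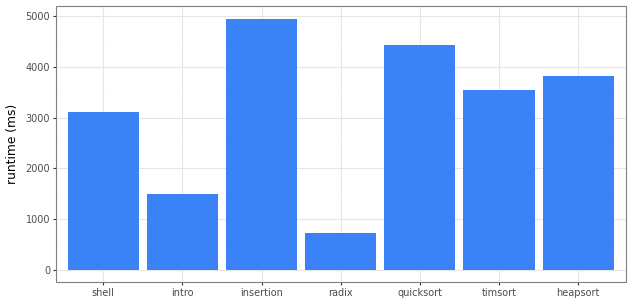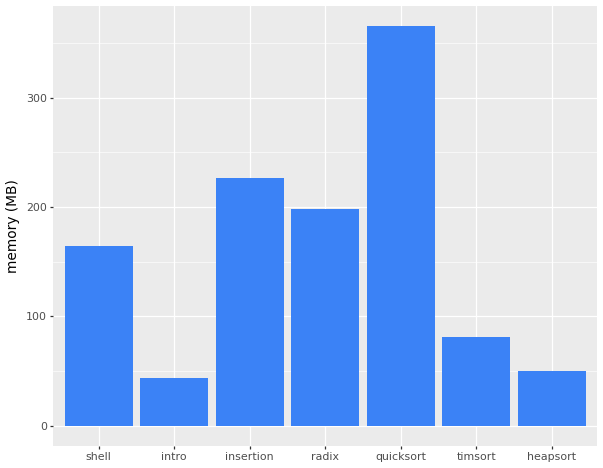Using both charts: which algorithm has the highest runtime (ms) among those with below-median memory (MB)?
heapsort

Chart 2 median memory (MB) ≈ 150; below-median algorithms: intro, timsort, heapsort. Among those, heapsort has the highest runtime (ms) (≈ 4000).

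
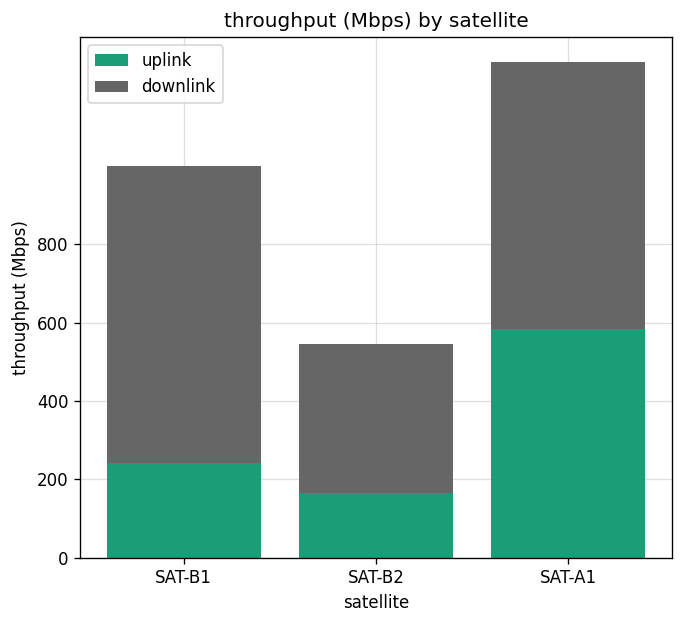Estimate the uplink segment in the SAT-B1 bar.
uplink top ≈ 200, bottom ≈ 0; segment ≈ 200.

≈ 200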